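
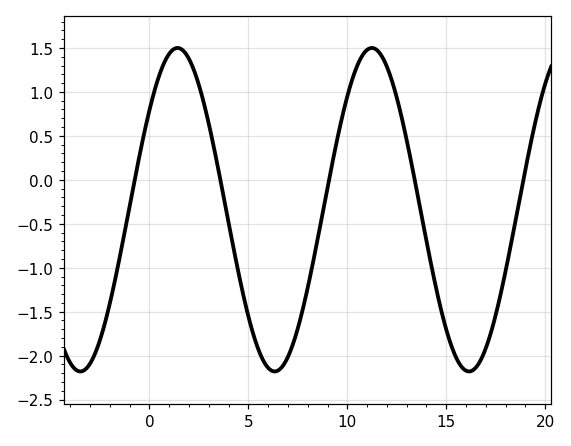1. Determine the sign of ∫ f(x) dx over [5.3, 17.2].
negative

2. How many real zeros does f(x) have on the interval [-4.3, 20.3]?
5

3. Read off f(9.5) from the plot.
0.472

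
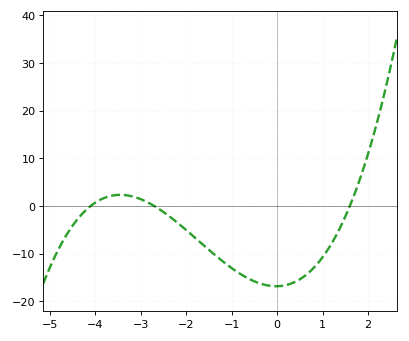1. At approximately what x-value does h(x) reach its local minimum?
-0.017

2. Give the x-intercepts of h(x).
-4.1, -2.7, 1.6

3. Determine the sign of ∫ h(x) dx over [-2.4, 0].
negative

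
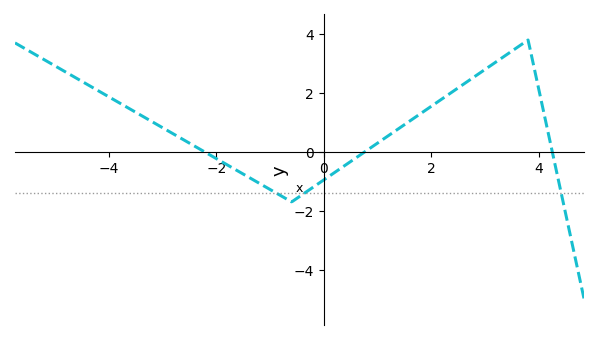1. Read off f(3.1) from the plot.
3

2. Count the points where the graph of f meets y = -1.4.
3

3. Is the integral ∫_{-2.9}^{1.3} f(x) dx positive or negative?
negative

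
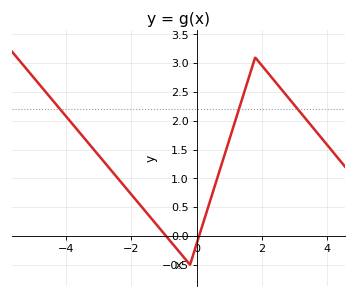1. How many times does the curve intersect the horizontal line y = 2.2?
3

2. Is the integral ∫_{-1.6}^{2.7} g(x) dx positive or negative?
positive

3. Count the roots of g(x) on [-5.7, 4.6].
2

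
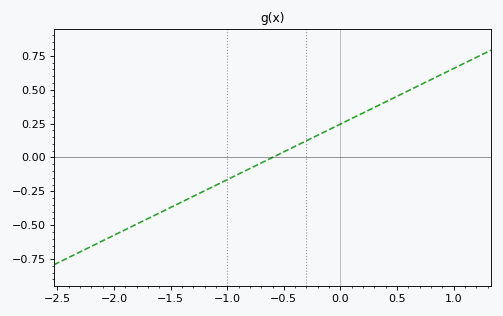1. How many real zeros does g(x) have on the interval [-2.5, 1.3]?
1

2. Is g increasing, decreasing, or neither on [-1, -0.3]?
increasing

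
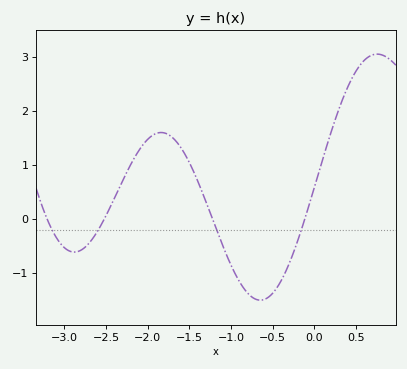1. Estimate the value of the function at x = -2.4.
0.376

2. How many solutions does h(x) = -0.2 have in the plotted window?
4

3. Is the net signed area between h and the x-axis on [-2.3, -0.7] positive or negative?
positive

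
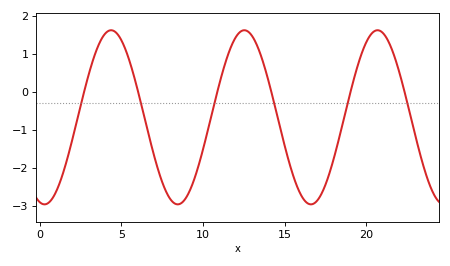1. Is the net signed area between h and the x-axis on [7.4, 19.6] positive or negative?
negative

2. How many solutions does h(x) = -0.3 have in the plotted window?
6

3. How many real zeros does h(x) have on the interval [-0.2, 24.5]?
6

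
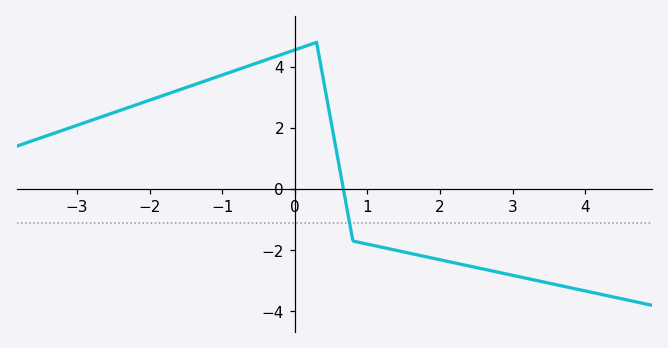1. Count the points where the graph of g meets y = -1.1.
1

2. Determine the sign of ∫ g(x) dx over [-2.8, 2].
positive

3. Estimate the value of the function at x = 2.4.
-2.6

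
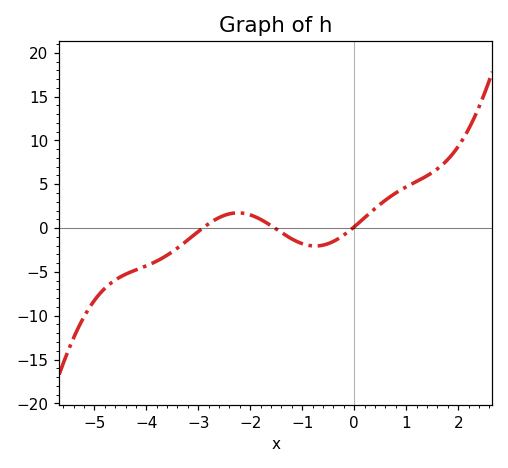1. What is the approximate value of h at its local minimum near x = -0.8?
-2.05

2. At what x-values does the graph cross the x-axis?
-2.91, -1.53, -0.029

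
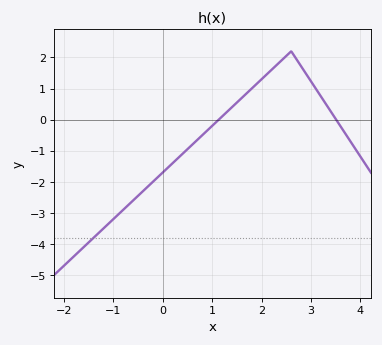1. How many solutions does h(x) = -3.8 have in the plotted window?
1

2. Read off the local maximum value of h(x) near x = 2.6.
2.2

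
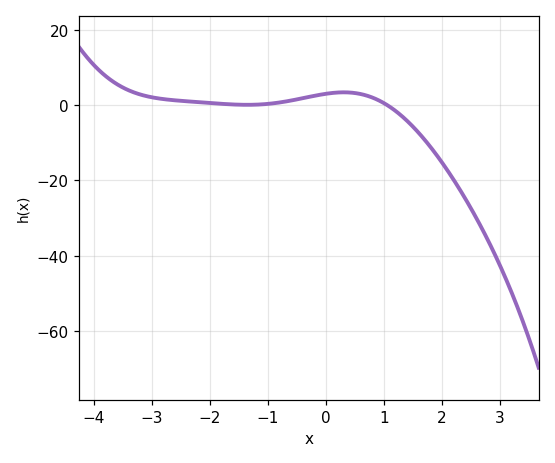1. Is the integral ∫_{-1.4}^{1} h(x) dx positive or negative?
positive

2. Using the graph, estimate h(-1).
0.34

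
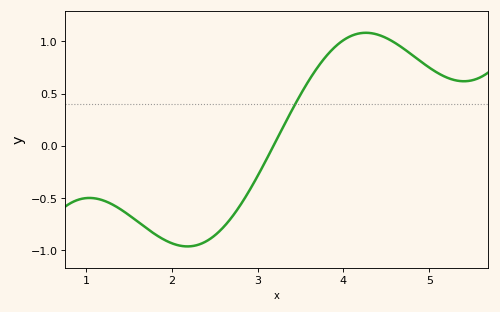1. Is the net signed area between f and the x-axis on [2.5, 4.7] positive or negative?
positive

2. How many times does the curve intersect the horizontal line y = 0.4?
1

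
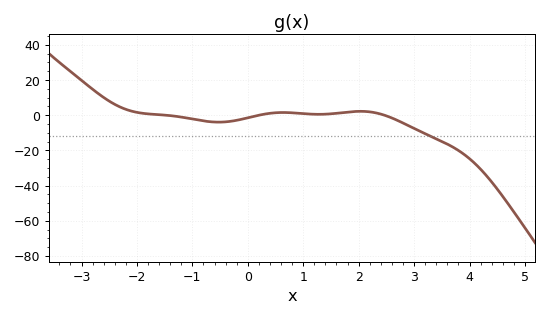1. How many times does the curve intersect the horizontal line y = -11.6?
1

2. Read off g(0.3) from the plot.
0.588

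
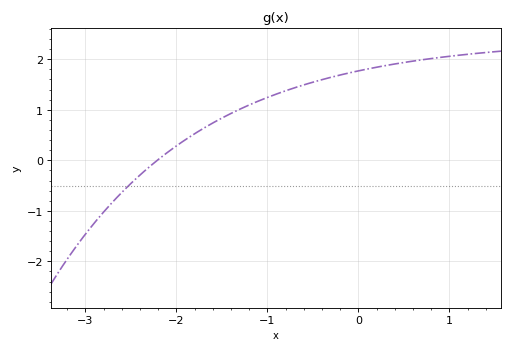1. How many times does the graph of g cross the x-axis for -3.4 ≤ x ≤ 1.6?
1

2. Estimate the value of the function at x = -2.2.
0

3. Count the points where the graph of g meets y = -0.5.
1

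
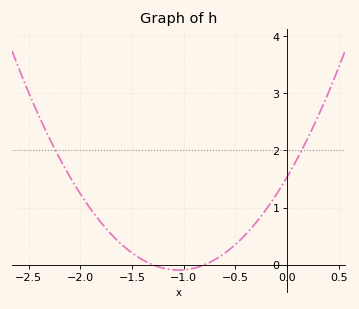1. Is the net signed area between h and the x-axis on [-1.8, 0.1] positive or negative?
positive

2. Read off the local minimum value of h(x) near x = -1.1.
-0.092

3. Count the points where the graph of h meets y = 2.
2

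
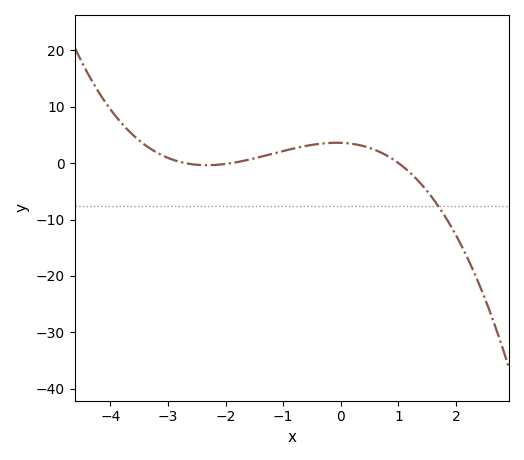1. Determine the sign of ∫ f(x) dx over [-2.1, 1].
positive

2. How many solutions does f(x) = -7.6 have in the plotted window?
1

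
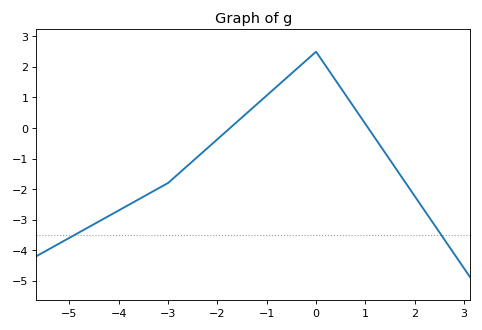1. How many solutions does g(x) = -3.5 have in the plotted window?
2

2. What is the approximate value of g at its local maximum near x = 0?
2.5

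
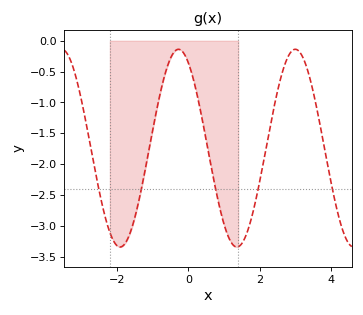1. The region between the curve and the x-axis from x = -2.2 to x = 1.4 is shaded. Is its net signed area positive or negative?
negative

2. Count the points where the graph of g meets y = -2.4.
5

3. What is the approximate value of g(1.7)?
-3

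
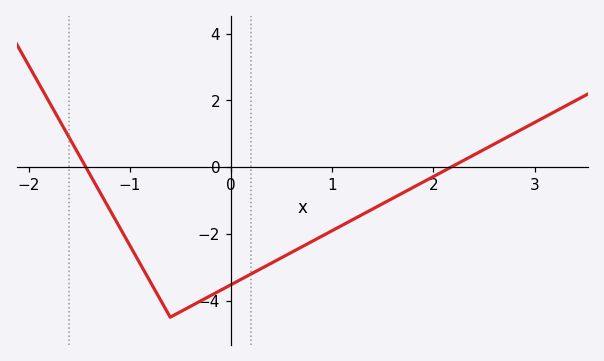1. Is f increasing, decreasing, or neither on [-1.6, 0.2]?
neither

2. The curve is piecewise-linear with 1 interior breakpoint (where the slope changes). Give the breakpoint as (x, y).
(-0.6, -4.5)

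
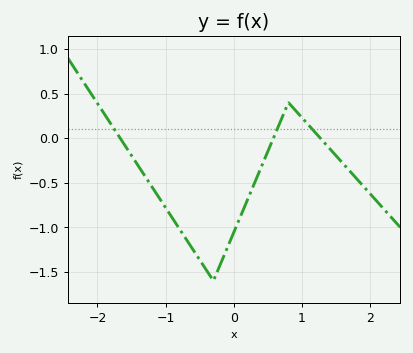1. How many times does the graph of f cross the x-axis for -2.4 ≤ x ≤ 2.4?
3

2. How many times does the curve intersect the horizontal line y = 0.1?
3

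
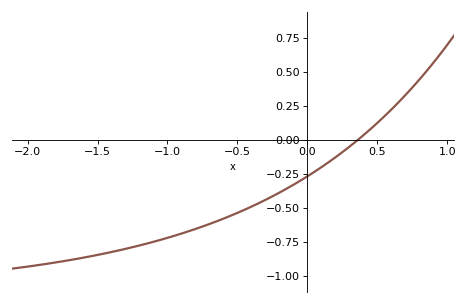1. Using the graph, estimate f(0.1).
-0.203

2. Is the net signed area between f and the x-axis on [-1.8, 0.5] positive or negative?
negative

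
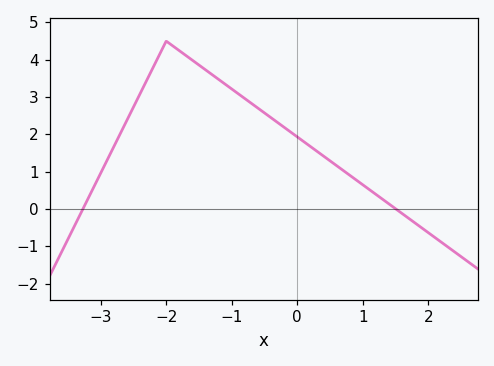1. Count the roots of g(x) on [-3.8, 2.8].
2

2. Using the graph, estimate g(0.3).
1.5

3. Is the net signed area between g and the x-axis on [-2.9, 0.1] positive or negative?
positive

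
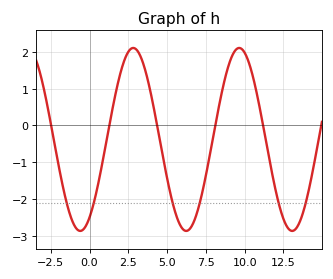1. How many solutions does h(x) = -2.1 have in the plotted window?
6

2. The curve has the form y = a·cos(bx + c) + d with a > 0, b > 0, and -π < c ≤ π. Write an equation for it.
y = 2.48cos(0.92x - 2.59) - 0.38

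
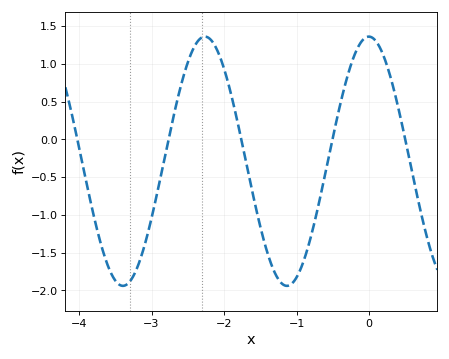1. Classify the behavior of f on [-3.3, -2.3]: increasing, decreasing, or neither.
increasing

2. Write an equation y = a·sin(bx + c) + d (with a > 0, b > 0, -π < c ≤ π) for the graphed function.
y = 1.65sin(2.78x + 1.58) - 0.29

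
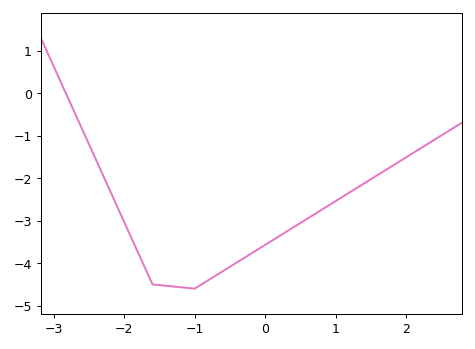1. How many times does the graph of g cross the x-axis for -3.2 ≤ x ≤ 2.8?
1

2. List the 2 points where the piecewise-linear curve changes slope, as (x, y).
(-1.6, -4.5); (-1, -4.6)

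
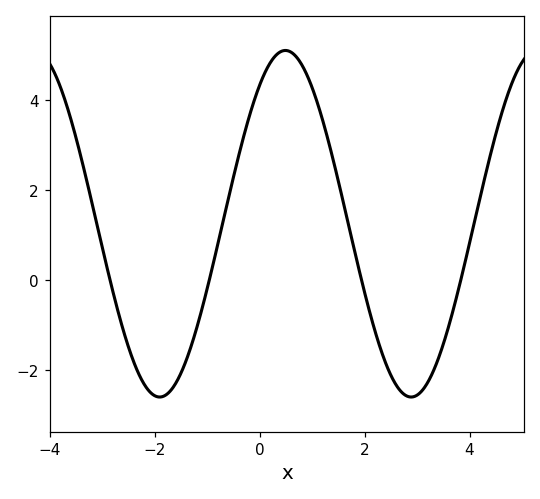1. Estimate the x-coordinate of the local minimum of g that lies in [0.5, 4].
2.89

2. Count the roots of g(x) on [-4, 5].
4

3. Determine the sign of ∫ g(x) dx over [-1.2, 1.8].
positive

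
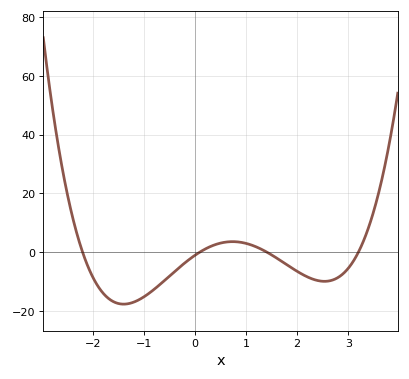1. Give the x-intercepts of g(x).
-2.2, 0.1, 1.4, 3.2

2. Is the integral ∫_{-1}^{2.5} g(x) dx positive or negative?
negative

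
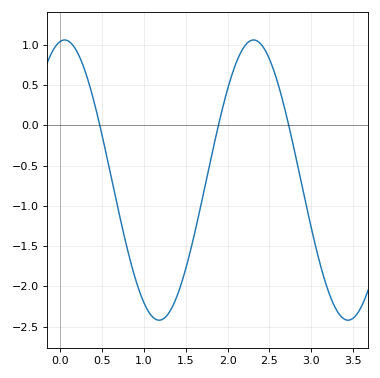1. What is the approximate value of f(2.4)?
1.01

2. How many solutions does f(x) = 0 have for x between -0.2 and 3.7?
3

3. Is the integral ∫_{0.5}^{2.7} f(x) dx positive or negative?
negative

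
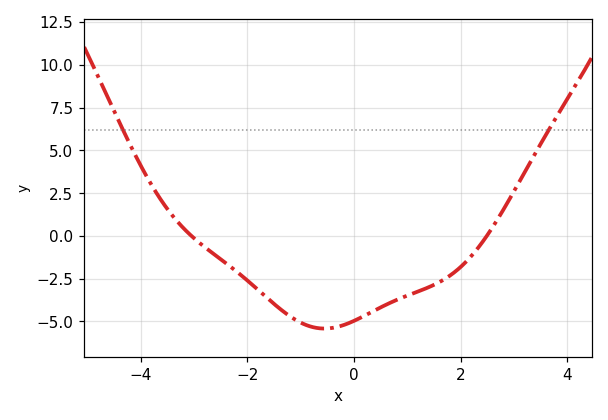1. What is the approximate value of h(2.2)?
-1.18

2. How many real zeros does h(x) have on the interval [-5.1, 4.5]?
2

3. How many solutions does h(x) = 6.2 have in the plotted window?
2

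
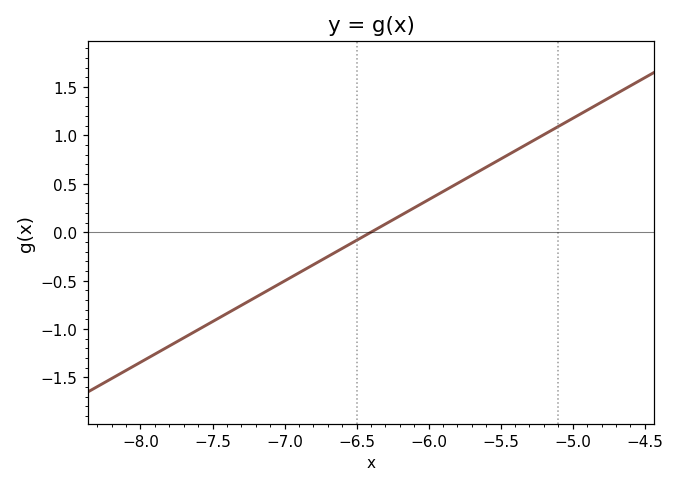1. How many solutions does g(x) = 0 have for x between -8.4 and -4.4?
1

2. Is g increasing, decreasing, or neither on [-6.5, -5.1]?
increasing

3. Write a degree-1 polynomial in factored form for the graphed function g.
y = 0.84(x + 6.4)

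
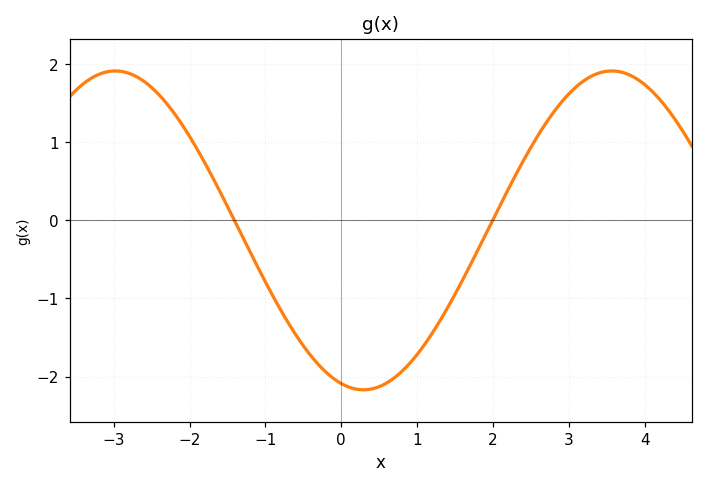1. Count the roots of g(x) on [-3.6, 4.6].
2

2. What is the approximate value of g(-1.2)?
-0.411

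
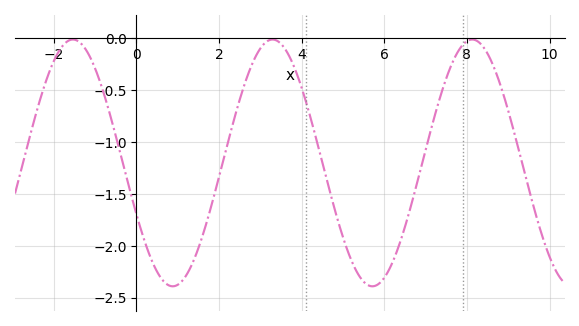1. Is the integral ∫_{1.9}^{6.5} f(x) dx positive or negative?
negative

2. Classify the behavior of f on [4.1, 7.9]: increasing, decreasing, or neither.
neither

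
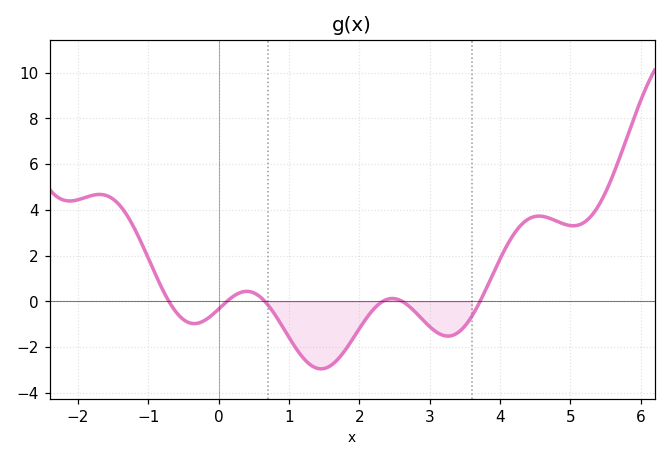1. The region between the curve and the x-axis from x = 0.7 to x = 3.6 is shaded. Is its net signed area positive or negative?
negative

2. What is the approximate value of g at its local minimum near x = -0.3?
-0.97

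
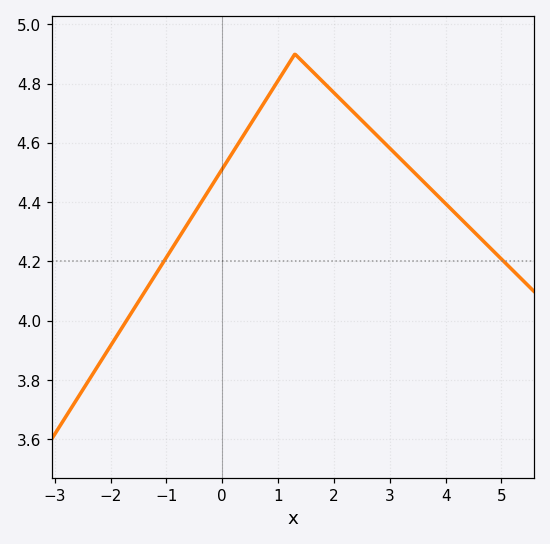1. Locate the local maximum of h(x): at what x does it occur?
1.3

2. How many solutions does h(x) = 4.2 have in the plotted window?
2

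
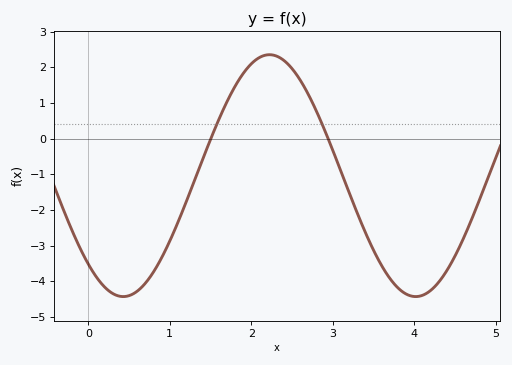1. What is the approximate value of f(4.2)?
-4.3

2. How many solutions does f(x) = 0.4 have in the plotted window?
2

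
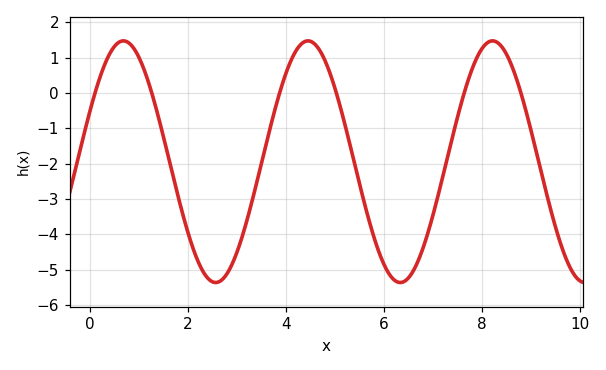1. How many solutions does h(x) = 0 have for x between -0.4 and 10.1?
6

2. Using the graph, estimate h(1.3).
-0.151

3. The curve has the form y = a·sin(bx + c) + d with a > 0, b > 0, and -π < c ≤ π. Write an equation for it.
y = 3.42sin(1.67x + 0.42) - 1.94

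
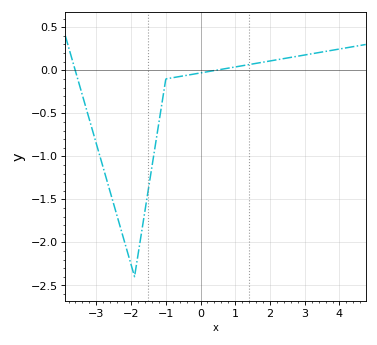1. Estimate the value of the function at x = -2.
-2.25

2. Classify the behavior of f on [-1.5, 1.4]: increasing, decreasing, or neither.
increasing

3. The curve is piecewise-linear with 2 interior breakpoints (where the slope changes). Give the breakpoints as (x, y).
(-1.9, -2.4); (-1, -0.1)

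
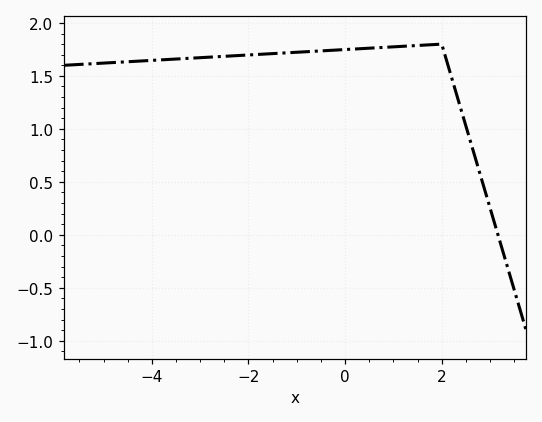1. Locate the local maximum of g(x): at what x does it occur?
2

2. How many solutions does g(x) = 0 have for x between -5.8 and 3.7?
1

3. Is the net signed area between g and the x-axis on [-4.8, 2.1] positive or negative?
positive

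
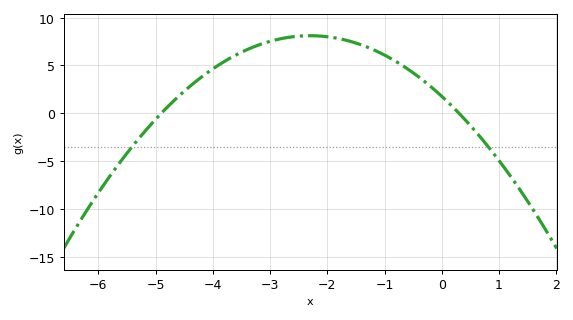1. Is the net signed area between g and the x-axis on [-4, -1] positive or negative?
positive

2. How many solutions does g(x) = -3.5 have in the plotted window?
2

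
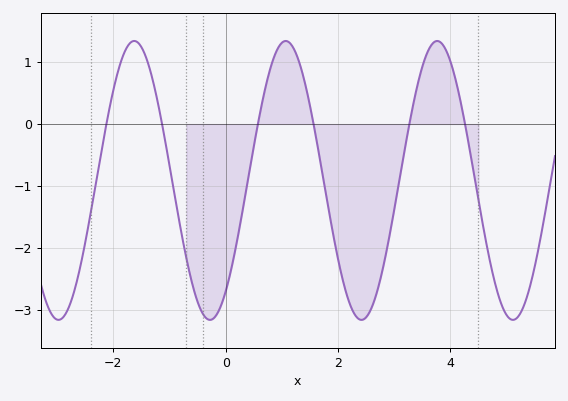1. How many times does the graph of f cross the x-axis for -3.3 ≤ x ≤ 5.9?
6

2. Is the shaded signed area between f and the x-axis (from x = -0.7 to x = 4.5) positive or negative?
negative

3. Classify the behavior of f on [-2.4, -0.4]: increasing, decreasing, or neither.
neither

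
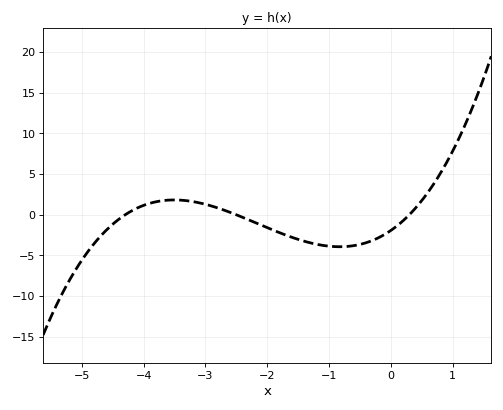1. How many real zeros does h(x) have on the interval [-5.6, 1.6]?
3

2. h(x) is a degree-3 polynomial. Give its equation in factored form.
y = 0.6(x + 4.3)(x + 2.5)(x - 0.3)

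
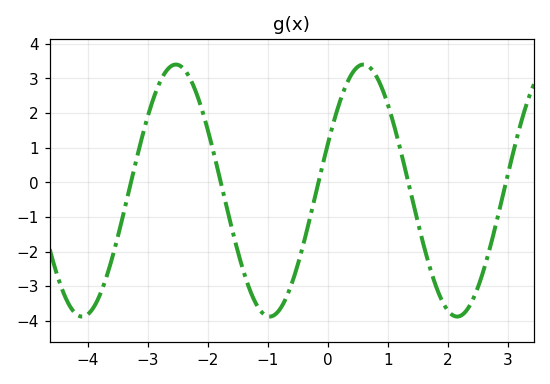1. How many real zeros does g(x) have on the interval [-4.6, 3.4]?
5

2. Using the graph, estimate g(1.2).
1.01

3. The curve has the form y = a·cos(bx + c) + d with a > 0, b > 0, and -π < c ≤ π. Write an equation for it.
y = 3.64cos(2.01x - 1.19) - 0.24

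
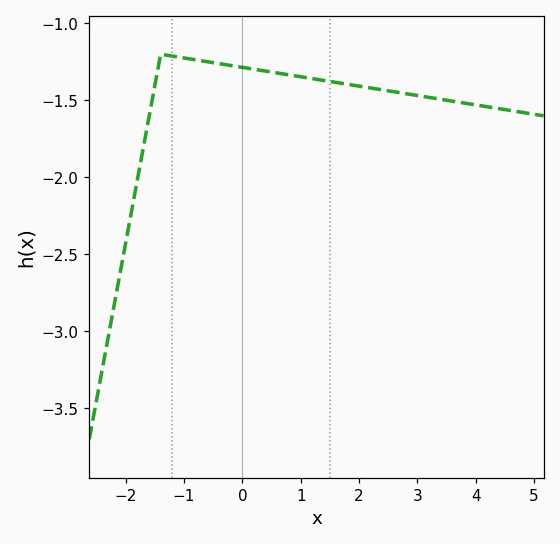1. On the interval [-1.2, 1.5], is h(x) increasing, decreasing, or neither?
decreasing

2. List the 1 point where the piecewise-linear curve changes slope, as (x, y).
(-1.4, -1.2)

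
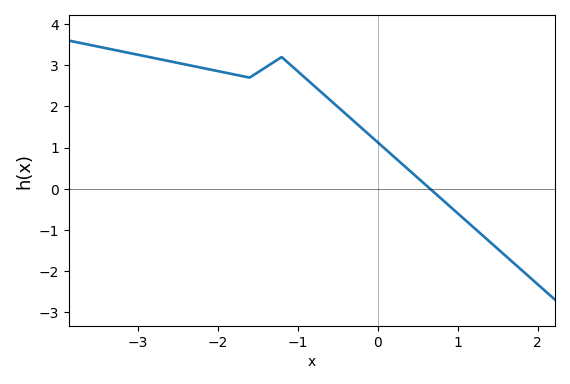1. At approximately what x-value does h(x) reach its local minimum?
-1.6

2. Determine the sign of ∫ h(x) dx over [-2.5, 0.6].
positive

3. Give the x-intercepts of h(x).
0.7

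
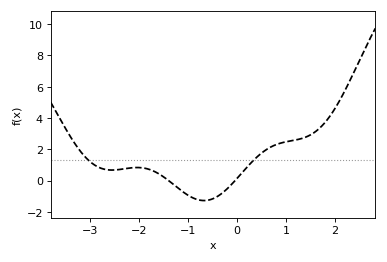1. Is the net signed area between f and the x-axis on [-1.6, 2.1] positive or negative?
positive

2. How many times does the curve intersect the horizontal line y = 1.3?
2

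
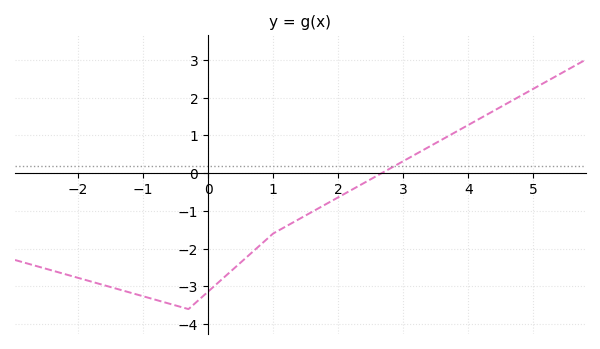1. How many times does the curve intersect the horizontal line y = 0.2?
1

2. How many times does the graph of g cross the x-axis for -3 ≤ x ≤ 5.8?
1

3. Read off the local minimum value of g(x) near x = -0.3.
-3.6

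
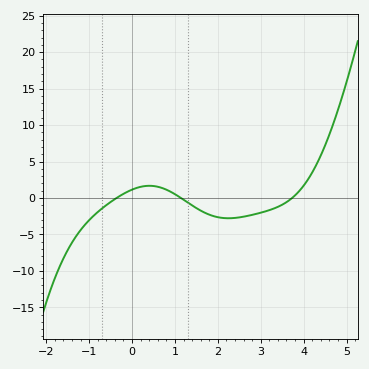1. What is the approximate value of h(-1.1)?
-3.5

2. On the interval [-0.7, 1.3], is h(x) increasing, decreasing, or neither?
neither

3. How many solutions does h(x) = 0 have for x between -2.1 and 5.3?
3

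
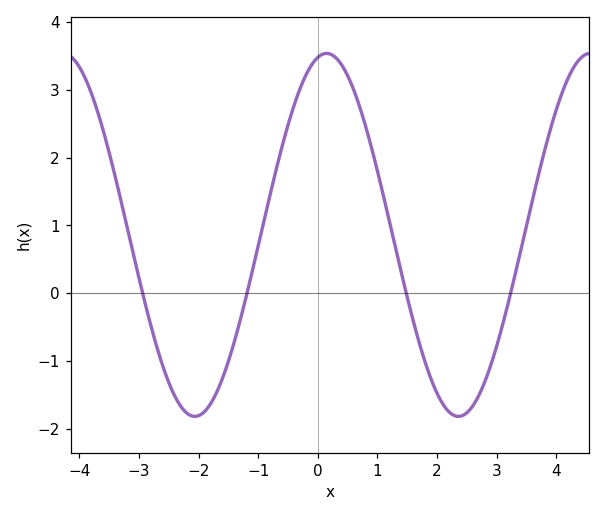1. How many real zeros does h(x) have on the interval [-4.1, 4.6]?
4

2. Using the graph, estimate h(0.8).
2.47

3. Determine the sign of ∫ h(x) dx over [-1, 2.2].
positive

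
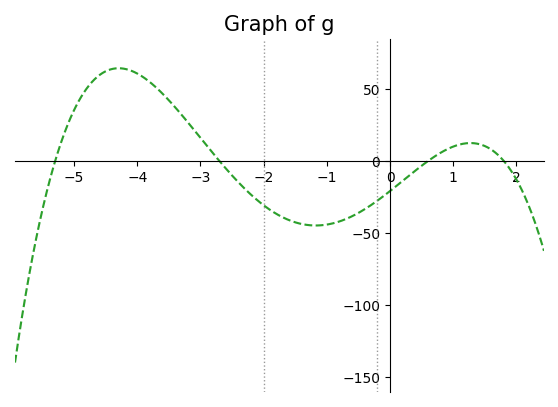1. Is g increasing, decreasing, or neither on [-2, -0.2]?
neither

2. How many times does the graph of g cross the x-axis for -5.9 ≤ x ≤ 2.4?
4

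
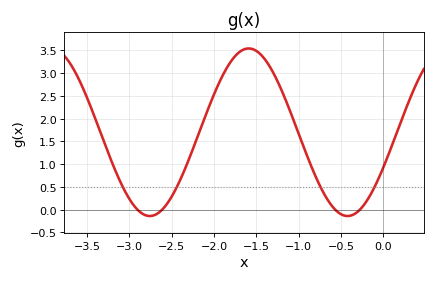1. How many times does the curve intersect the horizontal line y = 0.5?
4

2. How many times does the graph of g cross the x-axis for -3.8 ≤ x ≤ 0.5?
4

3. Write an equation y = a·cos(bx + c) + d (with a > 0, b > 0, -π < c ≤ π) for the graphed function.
y = 1.84cos(2.7x - 2) + 1.7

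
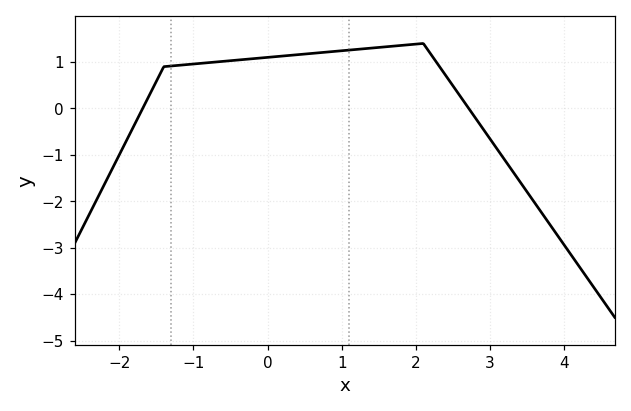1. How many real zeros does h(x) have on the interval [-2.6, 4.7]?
2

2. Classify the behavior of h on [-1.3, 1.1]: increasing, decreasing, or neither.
increasing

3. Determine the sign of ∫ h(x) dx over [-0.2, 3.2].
positive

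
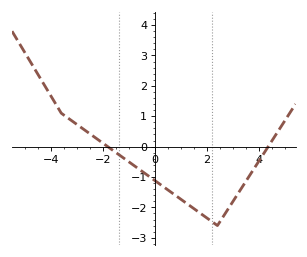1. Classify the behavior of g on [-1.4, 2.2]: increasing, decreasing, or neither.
decreasing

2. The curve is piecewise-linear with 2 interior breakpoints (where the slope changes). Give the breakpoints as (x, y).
(-3.6, 1.1); (2.4, -2.6)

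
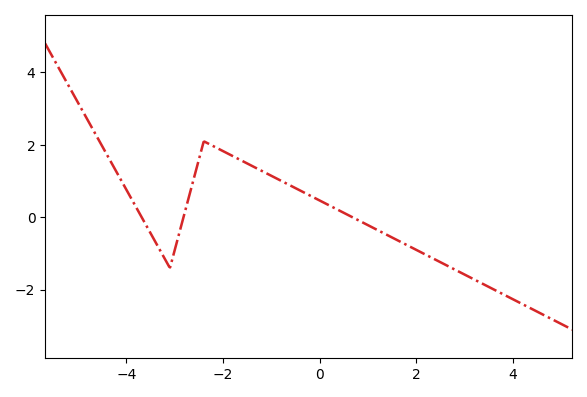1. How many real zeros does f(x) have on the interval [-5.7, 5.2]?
3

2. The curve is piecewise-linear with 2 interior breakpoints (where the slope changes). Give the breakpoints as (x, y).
(-3.1, -1.4); (-2.4, 2.1)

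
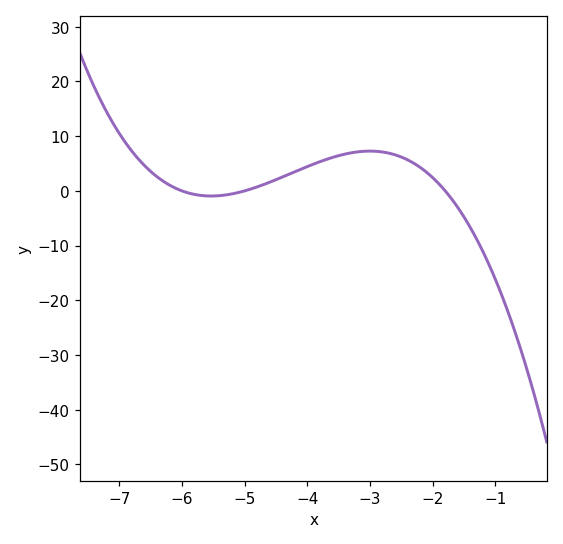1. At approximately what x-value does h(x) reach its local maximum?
-3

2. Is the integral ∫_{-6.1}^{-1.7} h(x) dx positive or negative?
positive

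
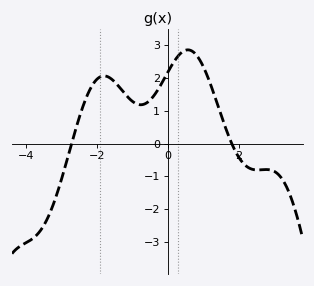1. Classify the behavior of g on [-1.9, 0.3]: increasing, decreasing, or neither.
neither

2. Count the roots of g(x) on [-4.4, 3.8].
2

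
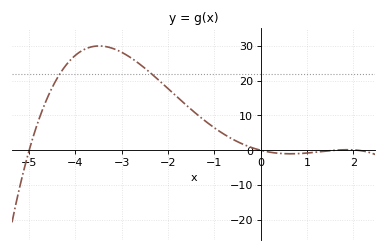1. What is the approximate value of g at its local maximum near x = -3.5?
30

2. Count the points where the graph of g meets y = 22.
2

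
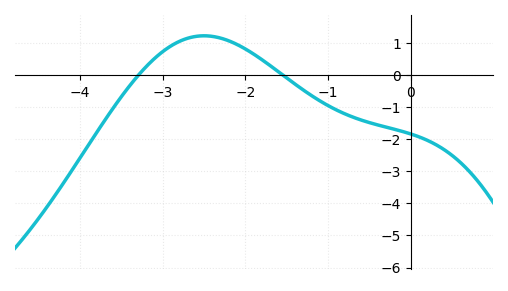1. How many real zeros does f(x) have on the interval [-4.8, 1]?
2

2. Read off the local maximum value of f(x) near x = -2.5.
1.2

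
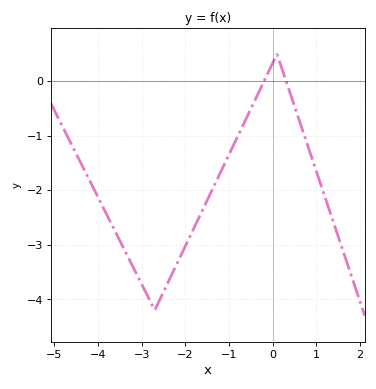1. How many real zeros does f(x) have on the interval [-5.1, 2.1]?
2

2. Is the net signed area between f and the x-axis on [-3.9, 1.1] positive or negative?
negative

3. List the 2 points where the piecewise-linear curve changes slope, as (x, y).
(-2.7, -4.2); (0.1, 0.5)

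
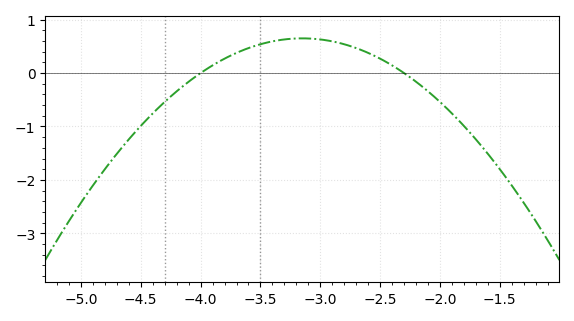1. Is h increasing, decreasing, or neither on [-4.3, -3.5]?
increasing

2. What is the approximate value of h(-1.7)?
-1.24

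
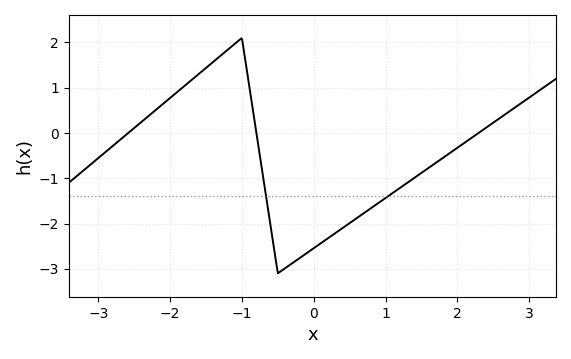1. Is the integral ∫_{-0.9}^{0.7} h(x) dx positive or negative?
negative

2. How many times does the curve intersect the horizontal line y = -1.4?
2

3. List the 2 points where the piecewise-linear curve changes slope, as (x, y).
(-1, 2.1); (-0.5, -3.1)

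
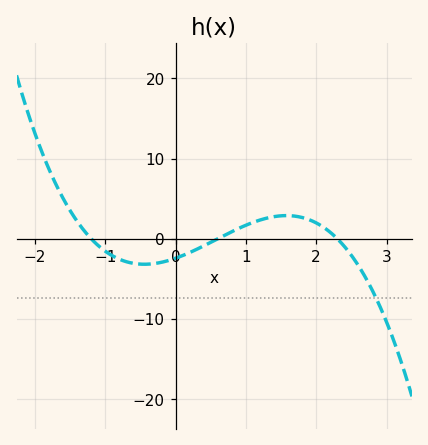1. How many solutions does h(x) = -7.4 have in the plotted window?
1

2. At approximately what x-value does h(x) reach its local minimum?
-0.443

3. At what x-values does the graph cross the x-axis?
-1.2, 0.6, 2.3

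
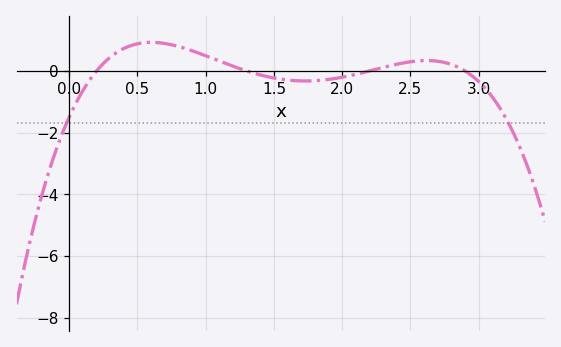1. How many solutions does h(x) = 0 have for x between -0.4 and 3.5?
4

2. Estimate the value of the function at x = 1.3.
0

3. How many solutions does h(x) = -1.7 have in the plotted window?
2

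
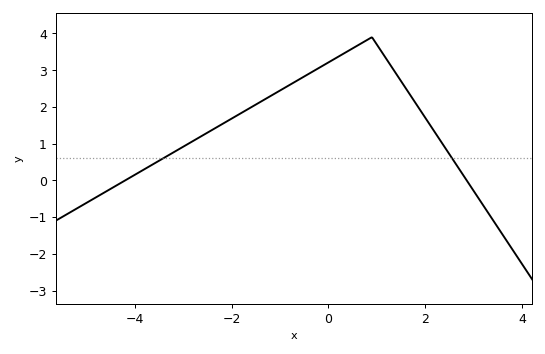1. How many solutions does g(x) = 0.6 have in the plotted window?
2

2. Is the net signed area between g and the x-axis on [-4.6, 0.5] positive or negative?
positive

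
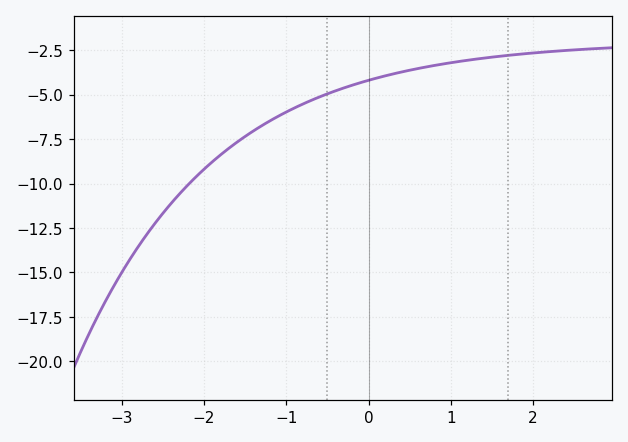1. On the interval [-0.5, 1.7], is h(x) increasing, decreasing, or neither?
increasing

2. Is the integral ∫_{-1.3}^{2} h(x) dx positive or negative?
negative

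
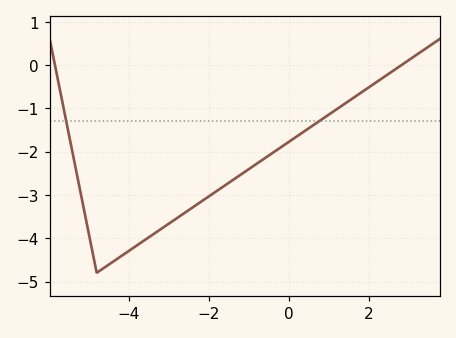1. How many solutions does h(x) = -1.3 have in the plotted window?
2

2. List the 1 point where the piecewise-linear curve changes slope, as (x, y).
(-4.8, -4.8)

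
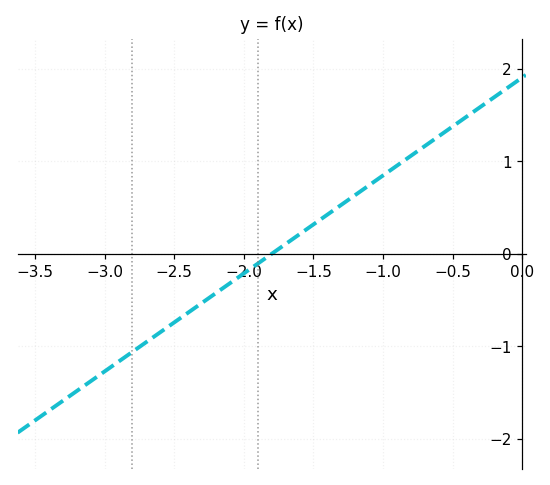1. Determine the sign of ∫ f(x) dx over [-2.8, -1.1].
negative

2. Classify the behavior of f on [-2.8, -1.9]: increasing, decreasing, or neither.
increasing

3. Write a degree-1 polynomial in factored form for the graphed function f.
y = 1.06(x + 1.8)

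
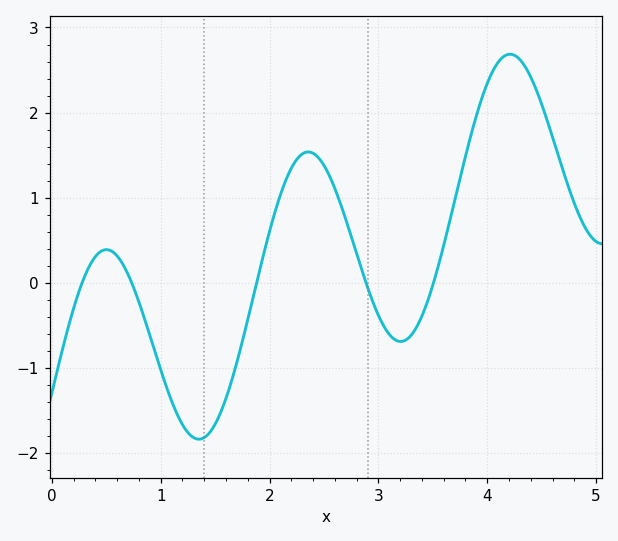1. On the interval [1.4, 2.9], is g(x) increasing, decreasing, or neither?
neither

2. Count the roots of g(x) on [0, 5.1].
5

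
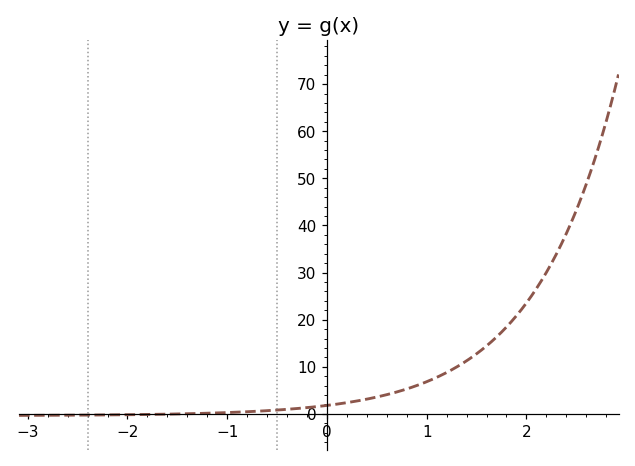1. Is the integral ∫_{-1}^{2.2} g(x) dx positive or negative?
positive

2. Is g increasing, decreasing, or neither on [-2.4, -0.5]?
increasing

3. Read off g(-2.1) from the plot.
0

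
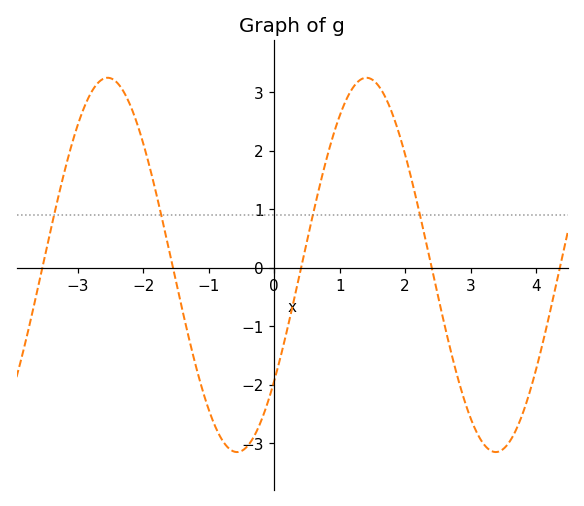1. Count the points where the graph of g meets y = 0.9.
4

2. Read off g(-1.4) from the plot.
-0.7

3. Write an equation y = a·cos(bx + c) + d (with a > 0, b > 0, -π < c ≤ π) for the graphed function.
y = 3.2cos(1.6x - 2.2) + 0.05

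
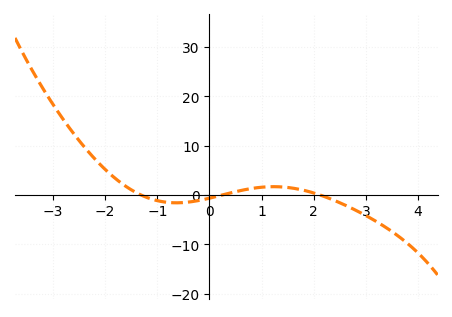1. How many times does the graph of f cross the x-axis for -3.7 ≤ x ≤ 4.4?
3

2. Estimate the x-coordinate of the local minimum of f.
-0.6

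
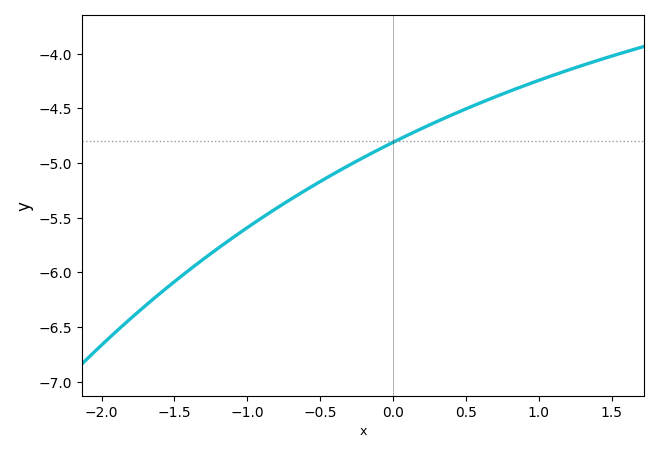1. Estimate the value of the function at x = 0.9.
-4.3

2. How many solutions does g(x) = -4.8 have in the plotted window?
1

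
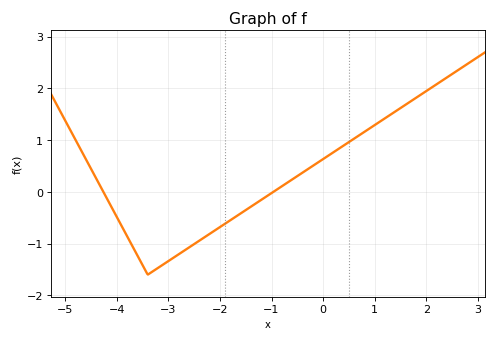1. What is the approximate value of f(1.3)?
1.49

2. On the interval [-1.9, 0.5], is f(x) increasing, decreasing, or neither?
increasing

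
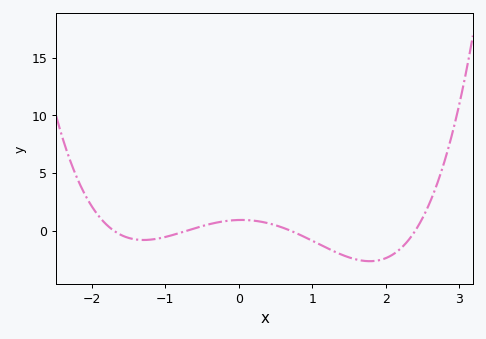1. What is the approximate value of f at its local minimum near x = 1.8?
-2.5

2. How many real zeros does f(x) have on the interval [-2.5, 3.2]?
4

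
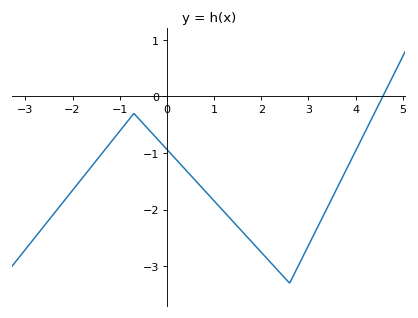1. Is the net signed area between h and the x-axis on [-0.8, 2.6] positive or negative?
negative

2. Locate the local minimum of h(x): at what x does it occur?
2.6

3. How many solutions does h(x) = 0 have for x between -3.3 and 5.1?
1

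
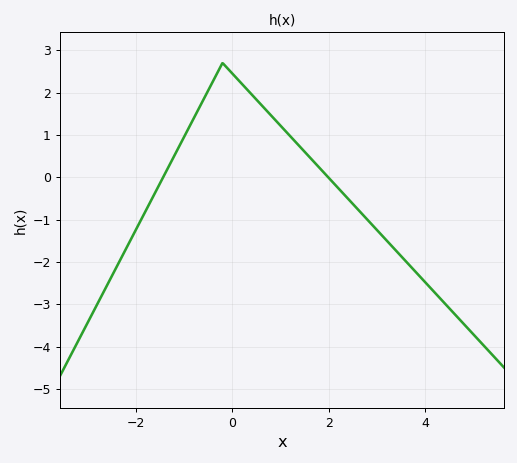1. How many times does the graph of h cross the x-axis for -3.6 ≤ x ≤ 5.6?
2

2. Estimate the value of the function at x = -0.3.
2.5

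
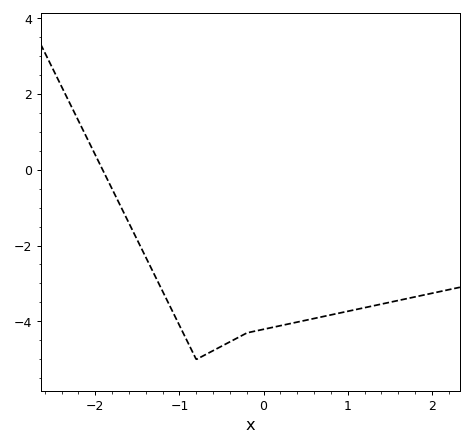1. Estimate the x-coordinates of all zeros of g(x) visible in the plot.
-1.91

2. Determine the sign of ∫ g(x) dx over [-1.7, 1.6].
negative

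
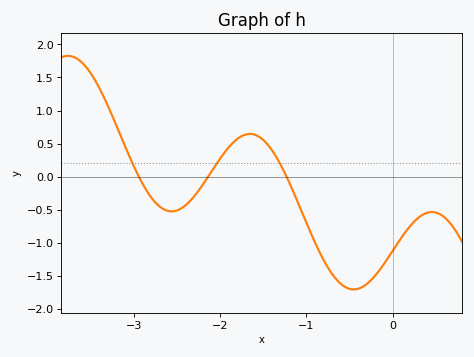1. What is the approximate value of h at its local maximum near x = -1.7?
0.65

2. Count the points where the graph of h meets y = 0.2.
3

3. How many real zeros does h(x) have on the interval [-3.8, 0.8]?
3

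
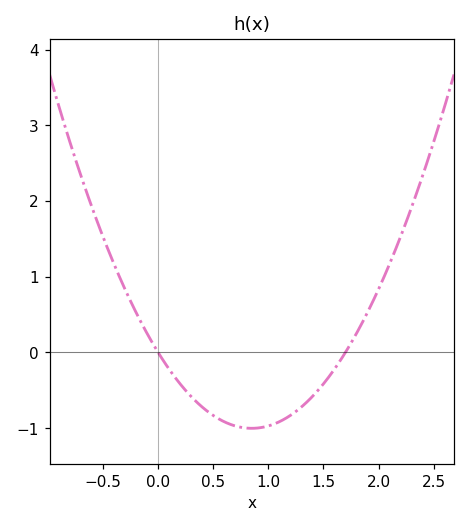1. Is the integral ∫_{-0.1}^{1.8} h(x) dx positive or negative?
negative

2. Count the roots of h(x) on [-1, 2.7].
2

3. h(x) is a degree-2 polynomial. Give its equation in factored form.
y = 1.39(x - 0)(x - 1.7)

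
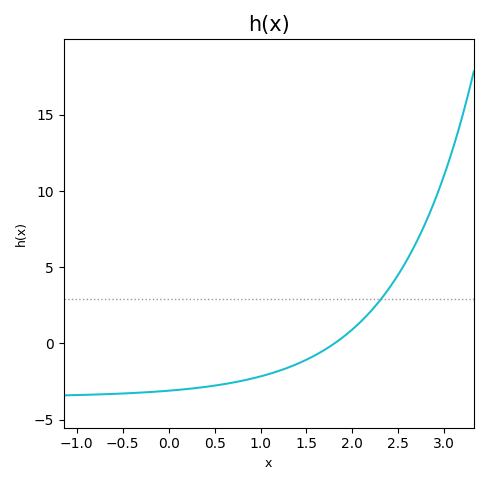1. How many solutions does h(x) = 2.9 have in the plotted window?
1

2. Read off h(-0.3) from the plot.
-3.22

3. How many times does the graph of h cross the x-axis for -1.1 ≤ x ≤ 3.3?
1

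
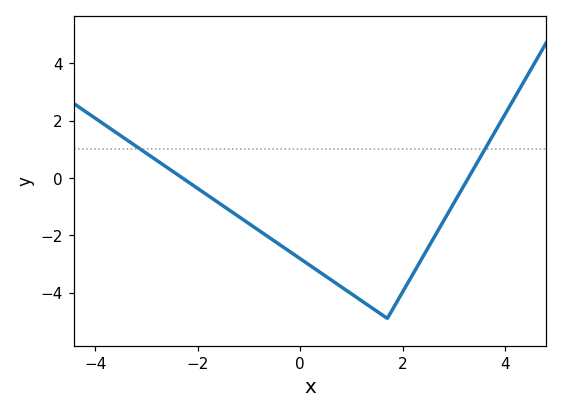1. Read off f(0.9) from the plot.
-3.92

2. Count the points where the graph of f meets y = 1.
2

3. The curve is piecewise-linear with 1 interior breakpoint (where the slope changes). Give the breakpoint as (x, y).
(1.7, -4.9)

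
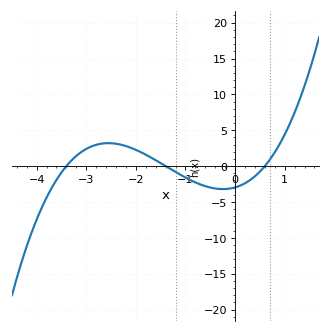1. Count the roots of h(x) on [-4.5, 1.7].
3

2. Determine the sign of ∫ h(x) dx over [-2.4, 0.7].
negative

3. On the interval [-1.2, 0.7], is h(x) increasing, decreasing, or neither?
neither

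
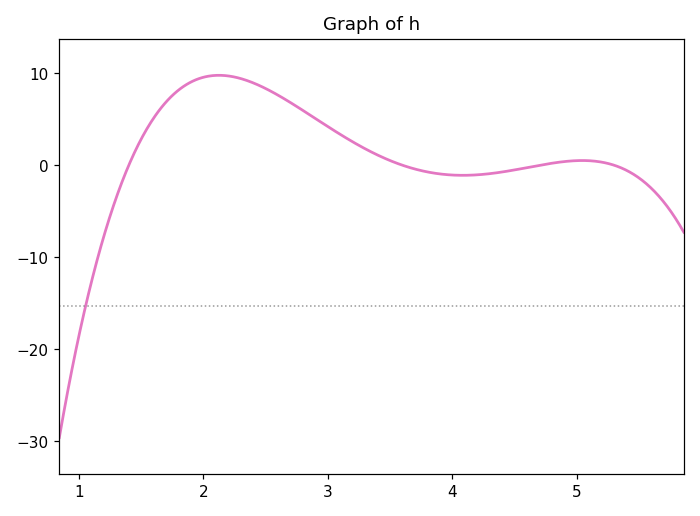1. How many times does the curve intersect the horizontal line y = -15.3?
1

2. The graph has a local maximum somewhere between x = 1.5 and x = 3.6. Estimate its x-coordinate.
2.1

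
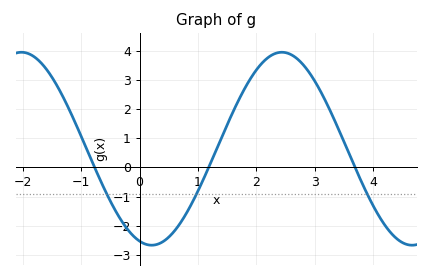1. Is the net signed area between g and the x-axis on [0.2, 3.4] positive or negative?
positive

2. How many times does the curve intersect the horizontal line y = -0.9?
3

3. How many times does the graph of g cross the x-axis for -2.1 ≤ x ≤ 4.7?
3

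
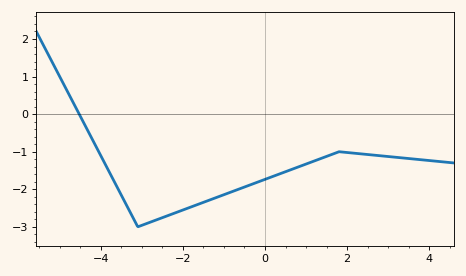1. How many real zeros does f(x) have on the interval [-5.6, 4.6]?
1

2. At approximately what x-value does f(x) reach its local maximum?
1.8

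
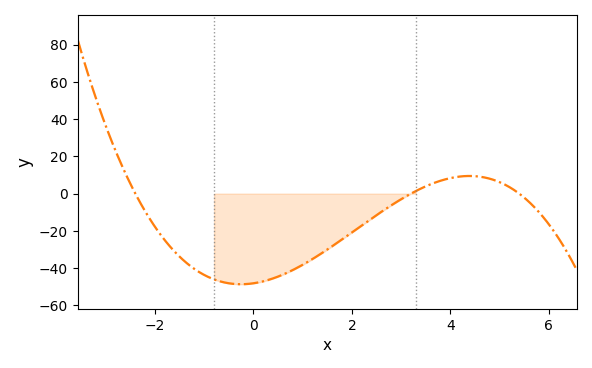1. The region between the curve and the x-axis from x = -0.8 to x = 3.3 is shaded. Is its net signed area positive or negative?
negative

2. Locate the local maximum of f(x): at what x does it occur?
4.4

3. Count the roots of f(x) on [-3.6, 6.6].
3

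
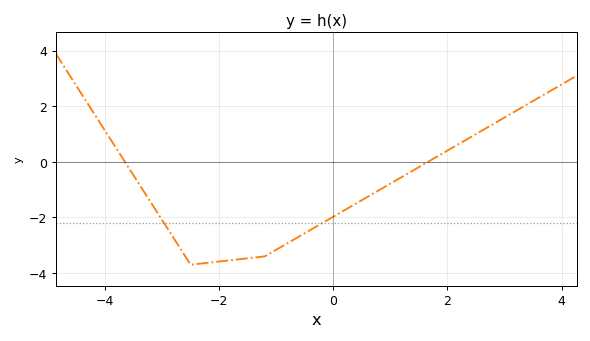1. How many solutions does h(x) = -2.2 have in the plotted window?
2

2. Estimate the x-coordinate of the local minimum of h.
-2.5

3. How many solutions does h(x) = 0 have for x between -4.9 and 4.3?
2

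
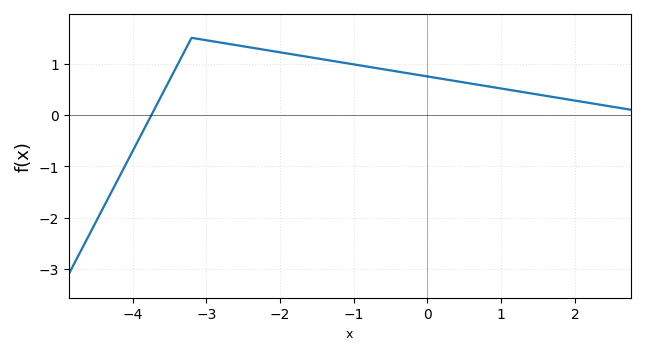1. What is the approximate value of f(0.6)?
0.607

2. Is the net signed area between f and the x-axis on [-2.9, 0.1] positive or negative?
positive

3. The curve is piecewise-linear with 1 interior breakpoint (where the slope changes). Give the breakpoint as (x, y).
(-3.2, 1.5)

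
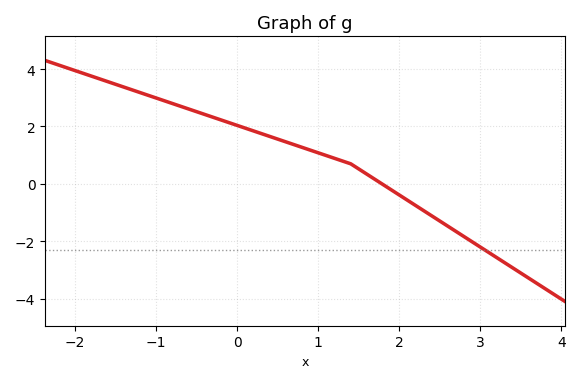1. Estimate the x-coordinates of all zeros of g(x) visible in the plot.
1.8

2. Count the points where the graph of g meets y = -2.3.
1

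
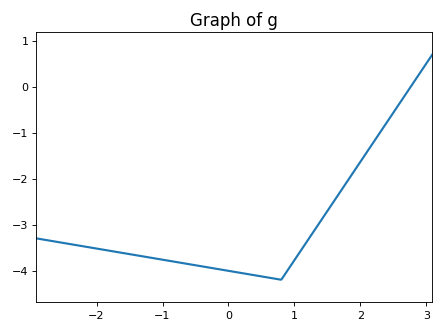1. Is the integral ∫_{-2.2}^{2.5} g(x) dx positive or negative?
negative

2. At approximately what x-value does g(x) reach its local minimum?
0.8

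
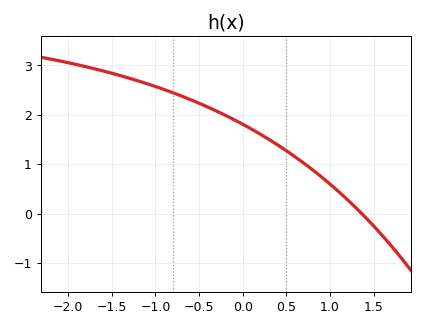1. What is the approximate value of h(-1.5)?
2.84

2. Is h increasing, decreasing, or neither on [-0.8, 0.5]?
decreasing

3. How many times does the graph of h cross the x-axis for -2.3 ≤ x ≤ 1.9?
1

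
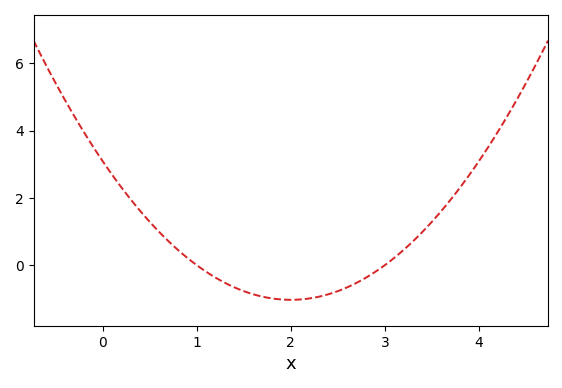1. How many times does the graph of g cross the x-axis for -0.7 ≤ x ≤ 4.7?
2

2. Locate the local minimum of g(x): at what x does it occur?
2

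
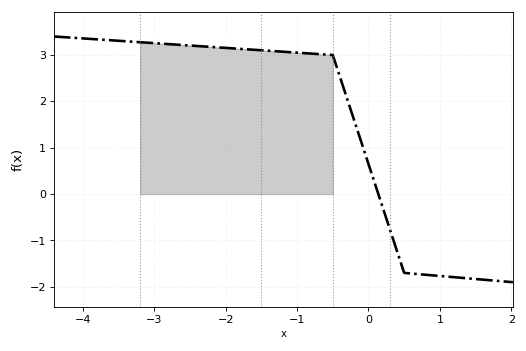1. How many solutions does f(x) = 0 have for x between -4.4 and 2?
1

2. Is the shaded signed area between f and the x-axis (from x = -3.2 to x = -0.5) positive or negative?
positive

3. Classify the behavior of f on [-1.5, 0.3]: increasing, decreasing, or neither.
decreasing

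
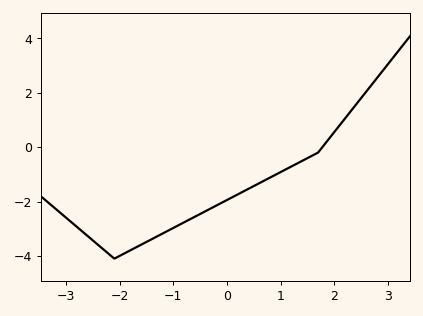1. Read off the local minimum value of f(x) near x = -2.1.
-4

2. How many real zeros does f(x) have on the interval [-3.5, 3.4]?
1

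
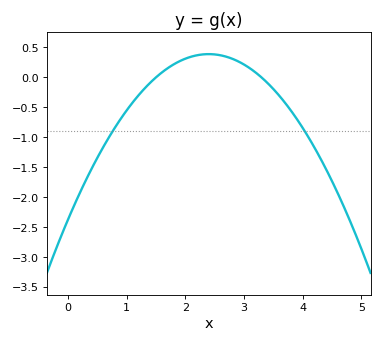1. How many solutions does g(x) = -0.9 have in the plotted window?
2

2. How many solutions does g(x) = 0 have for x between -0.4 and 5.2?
2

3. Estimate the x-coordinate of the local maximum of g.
2.4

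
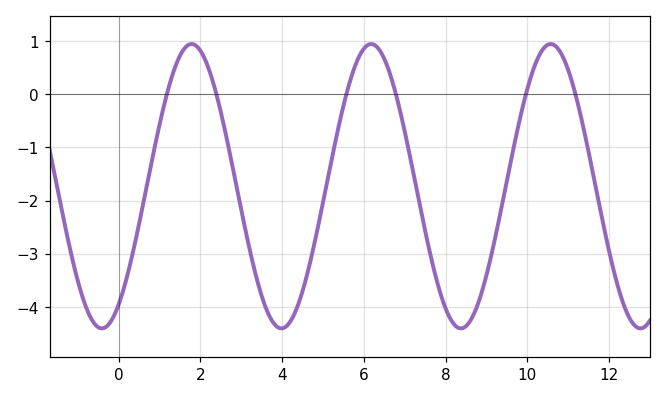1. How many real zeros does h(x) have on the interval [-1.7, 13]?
6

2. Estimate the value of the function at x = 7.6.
-2.9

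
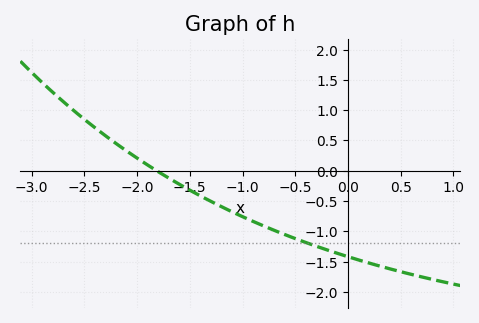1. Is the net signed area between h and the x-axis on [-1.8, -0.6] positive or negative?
negative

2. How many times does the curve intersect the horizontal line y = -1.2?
1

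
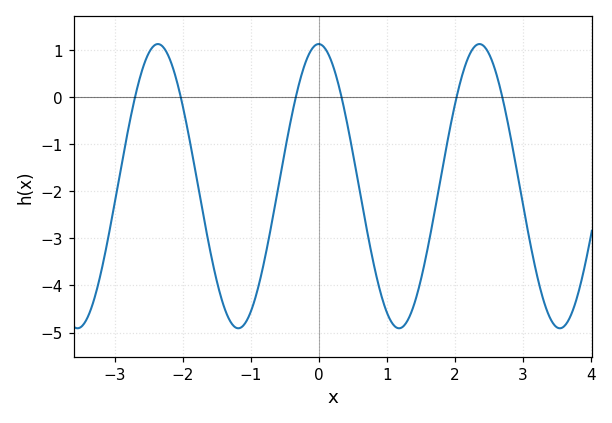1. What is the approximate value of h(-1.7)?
-2.49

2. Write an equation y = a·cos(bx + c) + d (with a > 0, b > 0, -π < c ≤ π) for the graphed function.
y = 3.02cos(2.66x + 0.01) - 1.89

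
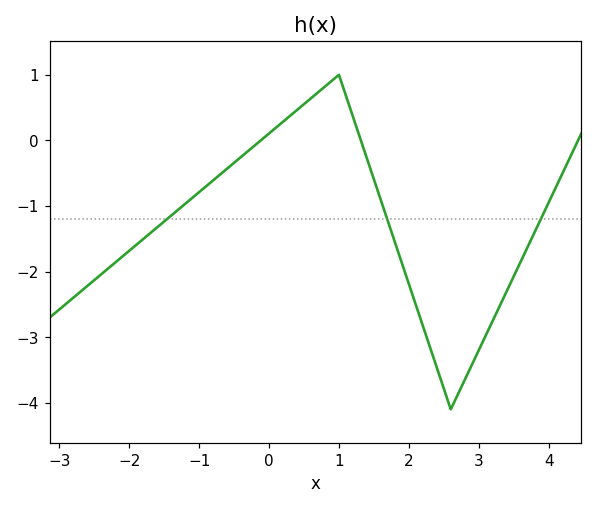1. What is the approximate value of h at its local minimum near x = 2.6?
-4.1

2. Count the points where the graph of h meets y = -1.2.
3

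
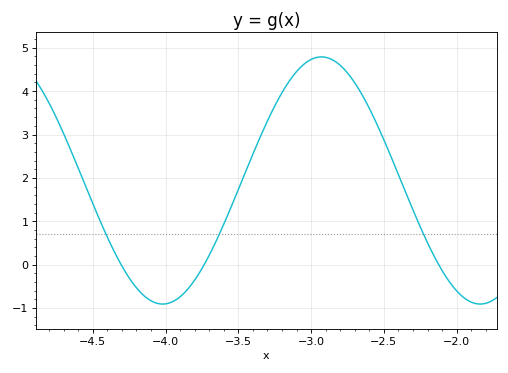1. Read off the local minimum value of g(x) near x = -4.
-0.9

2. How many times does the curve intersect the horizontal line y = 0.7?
3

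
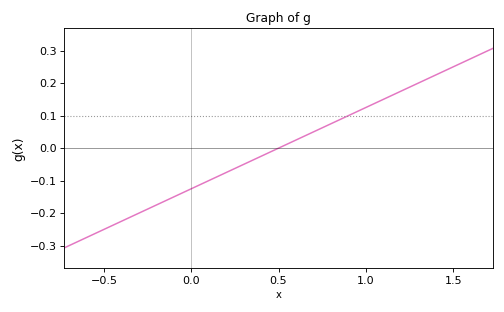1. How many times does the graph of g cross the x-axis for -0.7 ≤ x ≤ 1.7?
1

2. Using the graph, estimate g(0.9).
0.1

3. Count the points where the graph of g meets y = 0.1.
1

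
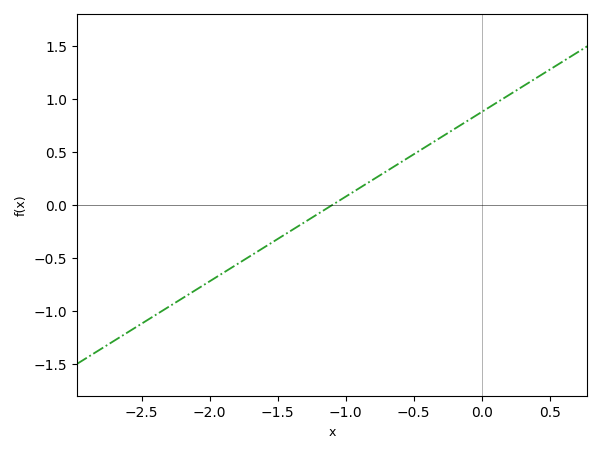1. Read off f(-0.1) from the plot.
0.8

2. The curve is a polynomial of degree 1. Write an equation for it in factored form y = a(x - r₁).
y = 0.8(x + 1.1)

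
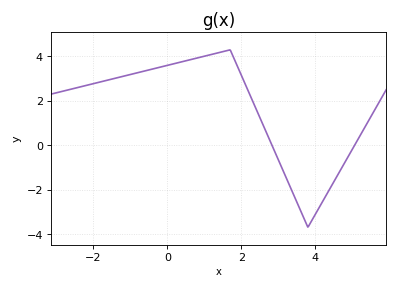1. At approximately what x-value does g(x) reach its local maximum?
1.7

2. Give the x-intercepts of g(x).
2.83, 5.06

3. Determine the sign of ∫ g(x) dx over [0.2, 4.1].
positive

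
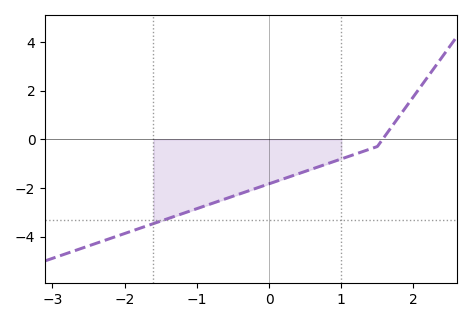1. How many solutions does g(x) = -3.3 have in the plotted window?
1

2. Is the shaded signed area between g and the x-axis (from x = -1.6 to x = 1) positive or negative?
negative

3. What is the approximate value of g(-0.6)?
-2.45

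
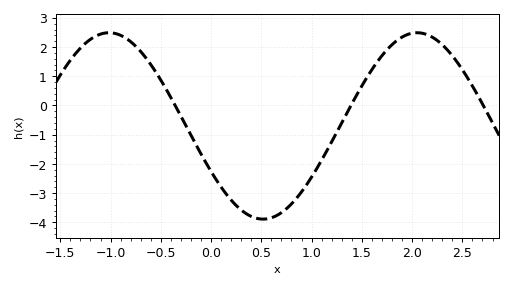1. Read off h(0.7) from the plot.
-3.67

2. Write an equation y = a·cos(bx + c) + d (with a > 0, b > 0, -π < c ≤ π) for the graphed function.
y = 3.19cos(2.05x + 2.08) - 0.7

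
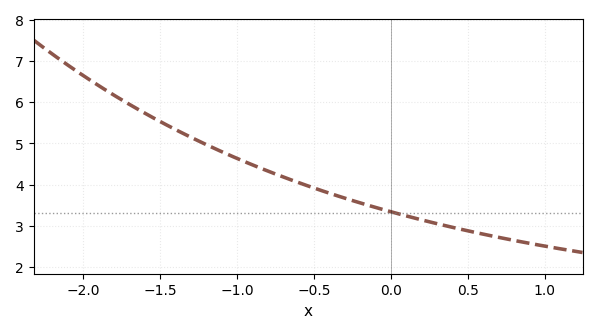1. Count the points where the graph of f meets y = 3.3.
1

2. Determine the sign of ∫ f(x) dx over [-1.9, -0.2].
positive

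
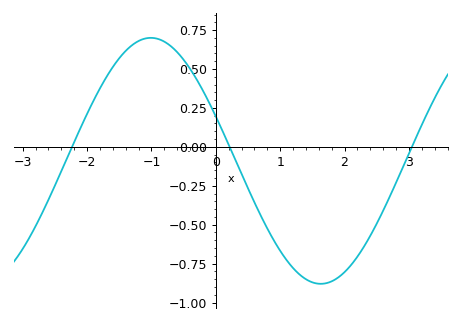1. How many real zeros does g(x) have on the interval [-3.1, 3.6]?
3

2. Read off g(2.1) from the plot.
-0.76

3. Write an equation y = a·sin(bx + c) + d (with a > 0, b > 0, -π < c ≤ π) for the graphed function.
y = 0.79sin(1.19x + 2.77) - 0.09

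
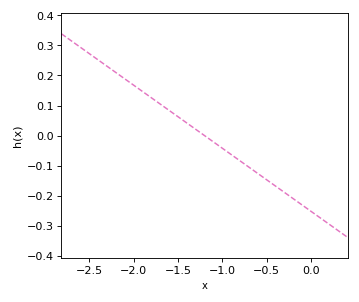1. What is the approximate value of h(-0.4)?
-0.168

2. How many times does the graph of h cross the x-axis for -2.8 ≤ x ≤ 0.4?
1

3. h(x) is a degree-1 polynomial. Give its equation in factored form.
y = -0.21(x + 1.2)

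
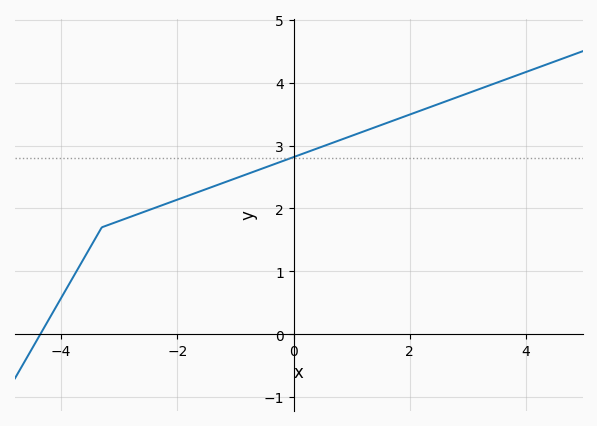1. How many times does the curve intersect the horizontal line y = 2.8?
1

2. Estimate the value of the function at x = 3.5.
4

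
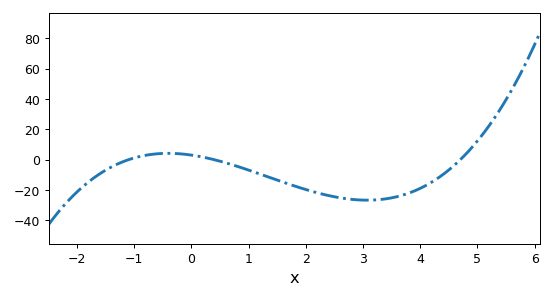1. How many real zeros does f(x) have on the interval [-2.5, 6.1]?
3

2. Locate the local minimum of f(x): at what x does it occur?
3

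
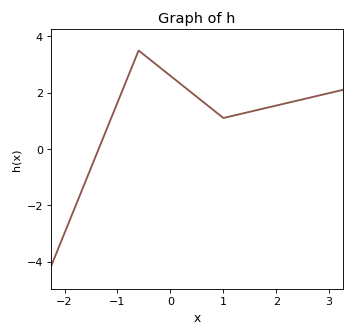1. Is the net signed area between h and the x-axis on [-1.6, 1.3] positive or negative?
positive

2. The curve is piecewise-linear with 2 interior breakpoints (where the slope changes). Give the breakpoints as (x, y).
(-0.6, 3.5); (1, 1.1)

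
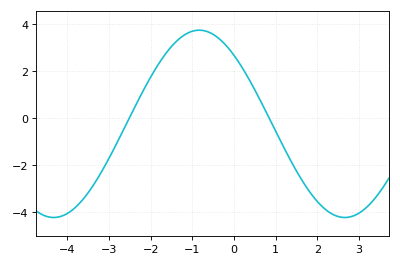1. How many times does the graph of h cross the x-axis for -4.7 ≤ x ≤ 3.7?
2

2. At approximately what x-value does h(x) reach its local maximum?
-0.8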